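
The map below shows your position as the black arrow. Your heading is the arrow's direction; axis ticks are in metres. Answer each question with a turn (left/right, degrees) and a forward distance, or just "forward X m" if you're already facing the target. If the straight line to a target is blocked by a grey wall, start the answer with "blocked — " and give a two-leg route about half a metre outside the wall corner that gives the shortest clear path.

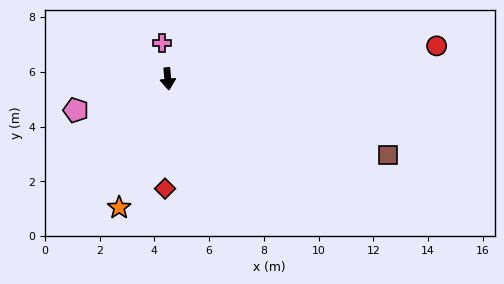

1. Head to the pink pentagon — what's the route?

turn right 77°, forward 3.6 m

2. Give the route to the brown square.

turn left 65°, forward 8.5 m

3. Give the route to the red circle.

turn left 92°, forward 9.9 m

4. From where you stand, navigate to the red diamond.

turn right 7°, forward 4.0 m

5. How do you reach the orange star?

turn right 26°, forward 5.0 m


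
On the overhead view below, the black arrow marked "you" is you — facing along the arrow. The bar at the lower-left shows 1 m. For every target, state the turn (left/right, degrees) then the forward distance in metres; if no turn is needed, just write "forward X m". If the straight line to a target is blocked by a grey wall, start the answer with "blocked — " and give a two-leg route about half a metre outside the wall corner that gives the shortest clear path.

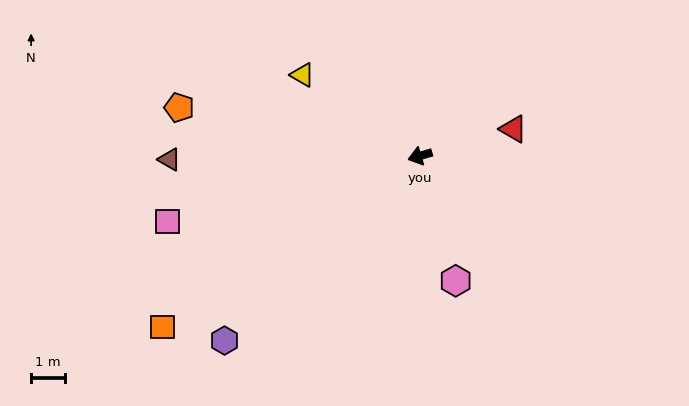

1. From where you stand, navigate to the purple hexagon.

turn left 27°, forward 7.9 m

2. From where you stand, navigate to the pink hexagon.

turn left 89°, forward 3.8 m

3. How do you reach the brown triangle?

turn right 16°, forward 7.3 m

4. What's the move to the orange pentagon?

turn right 28°, forward 7.2 m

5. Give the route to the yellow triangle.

turn right 51°, forward 4.2 m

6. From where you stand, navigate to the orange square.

turn left 17°, forward 9.0 m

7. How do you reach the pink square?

forward 7.6 m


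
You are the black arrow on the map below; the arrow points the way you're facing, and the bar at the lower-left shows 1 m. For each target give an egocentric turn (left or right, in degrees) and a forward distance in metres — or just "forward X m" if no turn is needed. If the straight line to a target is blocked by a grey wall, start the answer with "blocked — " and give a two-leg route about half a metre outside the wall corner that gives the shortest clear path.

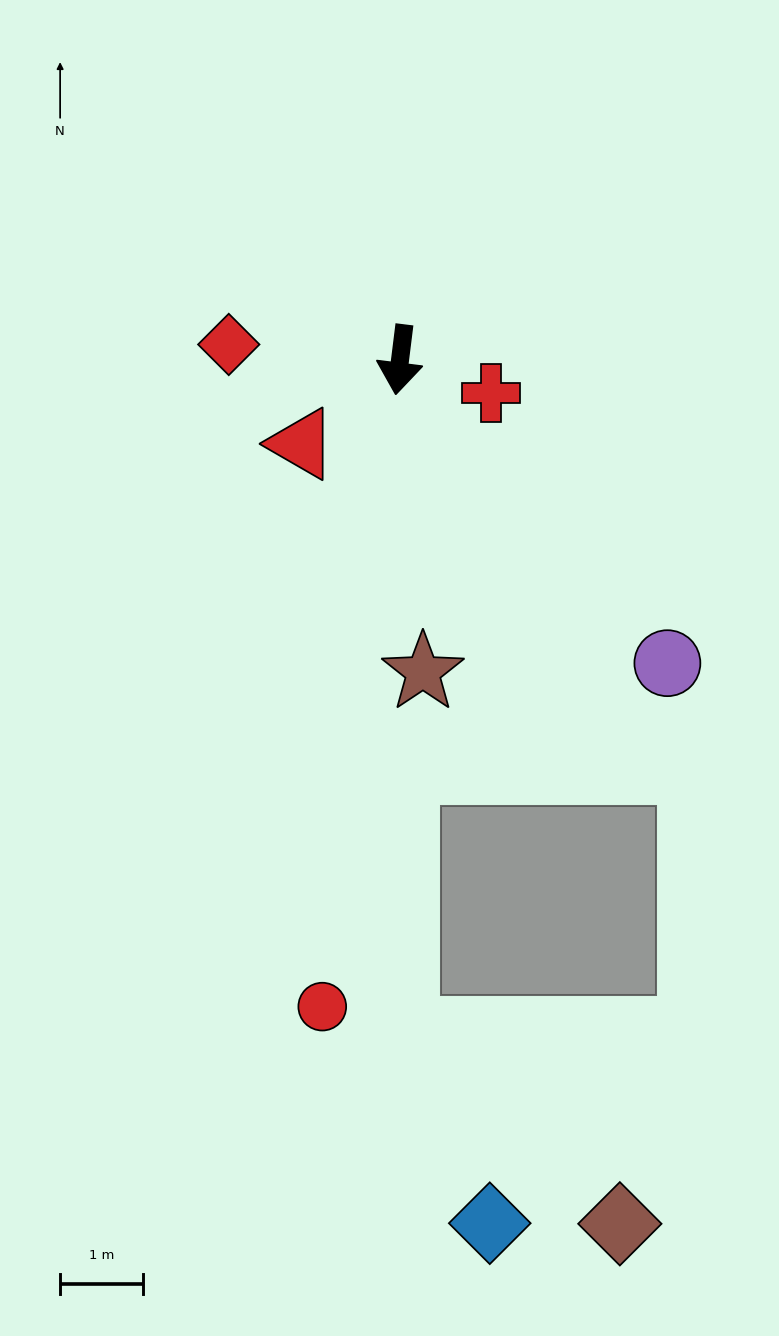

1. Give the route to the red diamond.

turn right 88°, forward 2.1 m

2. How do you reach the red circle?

forward 7.9 m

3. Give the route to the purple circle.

turn left 48°, forward 4.9 m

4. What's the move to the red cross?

turn left 77°, forward 1.2 m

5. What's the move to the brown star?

turn left 11°, forward 3.8 m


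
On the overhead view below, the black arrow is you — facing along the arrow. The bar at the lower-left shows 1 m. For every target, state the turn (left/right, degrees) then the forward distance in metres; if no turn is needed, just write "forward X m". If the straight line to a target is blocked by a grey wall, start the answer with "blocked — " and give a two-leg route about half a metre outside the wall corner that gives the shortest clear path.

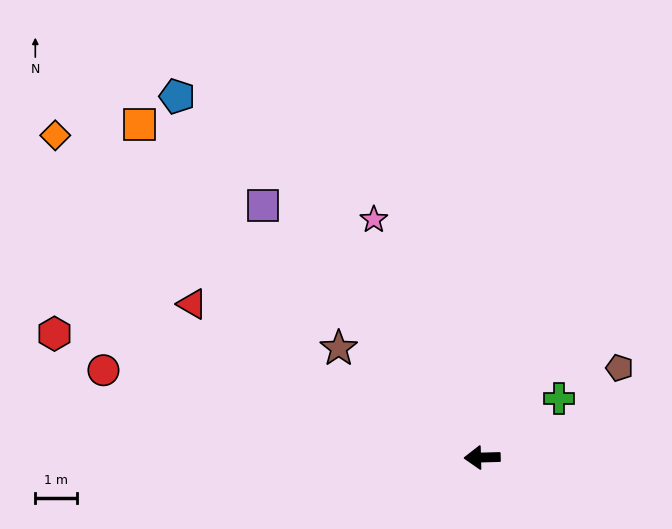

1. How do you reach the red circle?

turn right 15°, forward 9.2 m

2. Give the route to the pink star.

turn right 67°, forward 6.2 m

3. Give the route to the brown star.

turn right 39°, forward 4.3 m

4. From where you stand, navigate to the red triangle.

turn right 29°, forward 7.8 m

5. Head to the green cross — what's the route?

turn right 144°, forward 2.3 m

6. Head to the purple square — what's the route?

turn right 51°, forward 7.9 m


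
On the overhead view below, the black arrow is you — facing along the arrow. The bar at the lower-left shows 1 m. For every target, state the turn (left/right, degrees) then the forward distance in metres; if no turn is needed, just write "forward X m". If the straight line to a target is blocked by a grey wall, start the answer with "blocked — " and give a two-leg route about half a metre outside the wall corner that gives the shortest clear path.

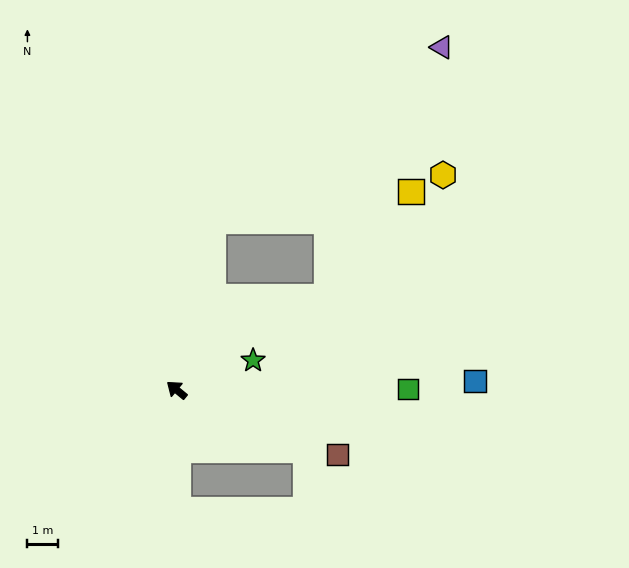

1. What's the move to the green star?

turn right 119°, forward 2.6 m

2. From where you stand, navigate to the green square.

turn right 140°, forward 7.5 m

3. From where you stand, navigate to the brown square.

turn right 162°, forward 5.6 m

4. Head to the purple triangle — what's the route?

blocked — turn right 63°, forward 5.6 m, then turn right 40°, forward 9.3 m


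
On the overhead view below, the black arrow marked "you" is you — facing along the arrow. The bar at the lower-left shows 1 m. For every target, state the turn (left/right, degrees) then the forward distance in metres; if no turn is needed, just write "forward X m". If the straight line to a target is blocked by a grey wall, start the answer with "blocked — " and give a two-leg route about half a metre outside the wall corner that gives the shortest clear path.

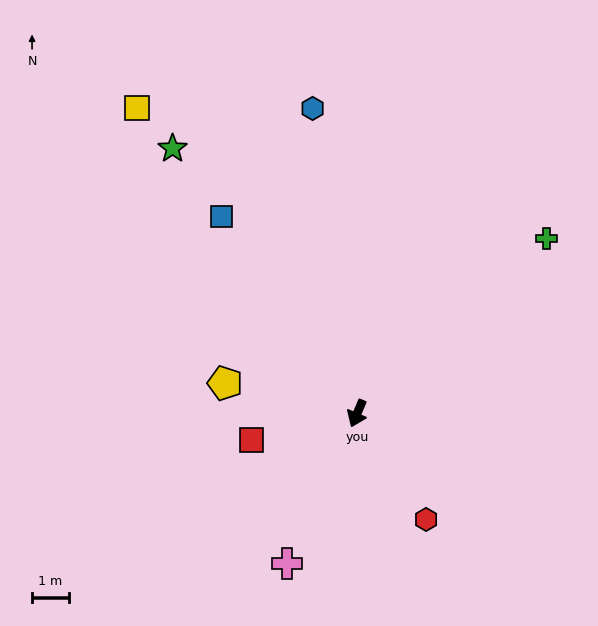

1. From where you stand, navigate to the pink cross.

turn right 2°, forward 4.5 m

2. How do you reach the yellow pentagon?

turn right 80°, forward 3.7 m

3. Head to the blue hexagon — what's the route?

turn right 149°, forward 8.4 m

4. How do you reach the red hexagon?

turn left 56°, forward 3.5 m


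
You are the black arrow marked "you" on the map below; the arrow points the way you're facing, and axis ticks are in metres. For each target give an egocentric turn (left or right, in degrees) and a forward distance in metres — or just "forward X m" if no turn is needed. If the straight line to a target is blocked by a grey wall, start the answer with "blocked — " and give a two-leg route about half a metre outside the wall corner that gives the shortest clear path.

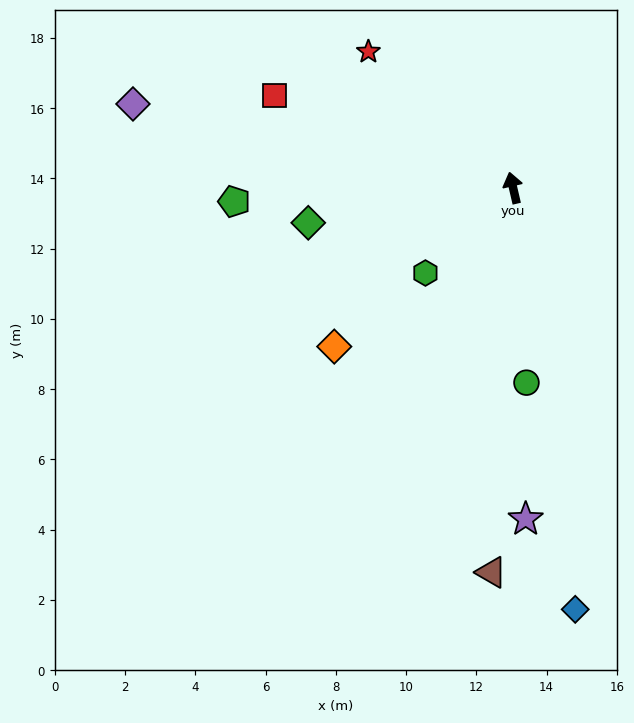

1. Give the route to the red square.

turn left 56°, forward 7.3 m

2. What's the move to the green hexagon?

turn left 121°, forward 3.5 m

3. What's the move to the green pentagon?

turn left 80°, forward 7.9 m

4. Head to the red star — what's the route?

turn left 34°, forward 5.7 m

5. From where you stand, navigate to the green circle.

turn left 171°, forward 5.6 m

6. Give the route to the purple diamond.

turn left 64°, forward 11.1 m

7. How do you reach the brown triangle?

turn left 164°, forward 11.0 m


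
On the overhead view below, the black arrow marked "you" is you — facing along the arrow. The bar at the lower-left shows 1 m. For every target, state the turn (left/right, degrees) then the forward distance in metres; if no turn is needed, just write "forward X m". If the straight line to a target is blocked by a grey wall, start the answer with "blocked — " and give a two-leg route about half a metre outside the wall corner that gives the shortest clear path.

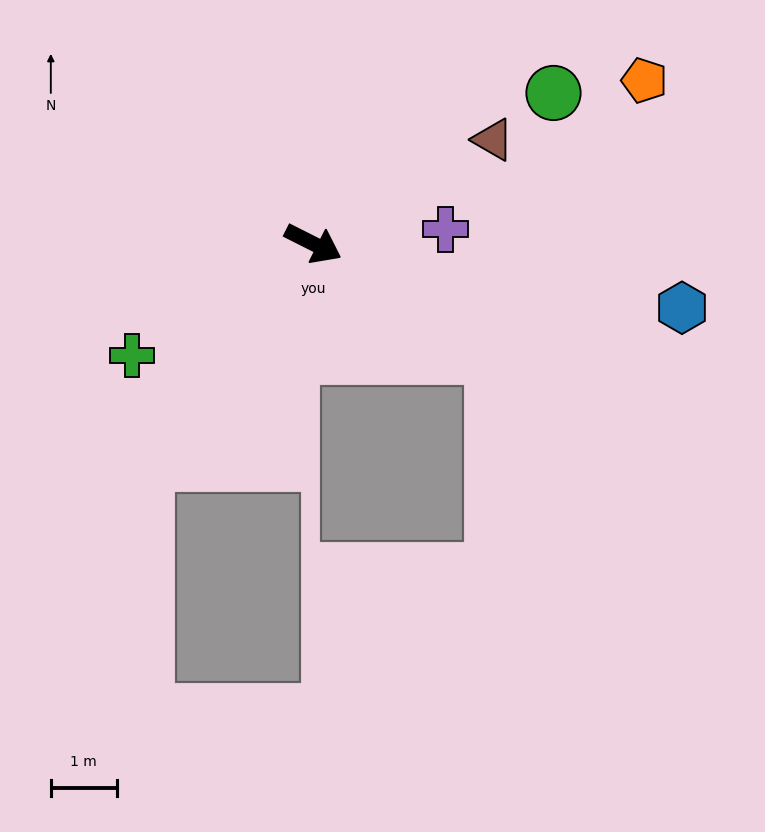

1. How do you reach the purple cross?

turn left 33°, forward 2.0 m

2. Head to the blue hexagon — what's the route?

turn left 17°, forward 5.7 m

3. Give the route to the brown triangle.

turn left 57°, forward 3.1 m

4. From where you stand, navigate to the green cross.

turn right 122°, forward 3.2 m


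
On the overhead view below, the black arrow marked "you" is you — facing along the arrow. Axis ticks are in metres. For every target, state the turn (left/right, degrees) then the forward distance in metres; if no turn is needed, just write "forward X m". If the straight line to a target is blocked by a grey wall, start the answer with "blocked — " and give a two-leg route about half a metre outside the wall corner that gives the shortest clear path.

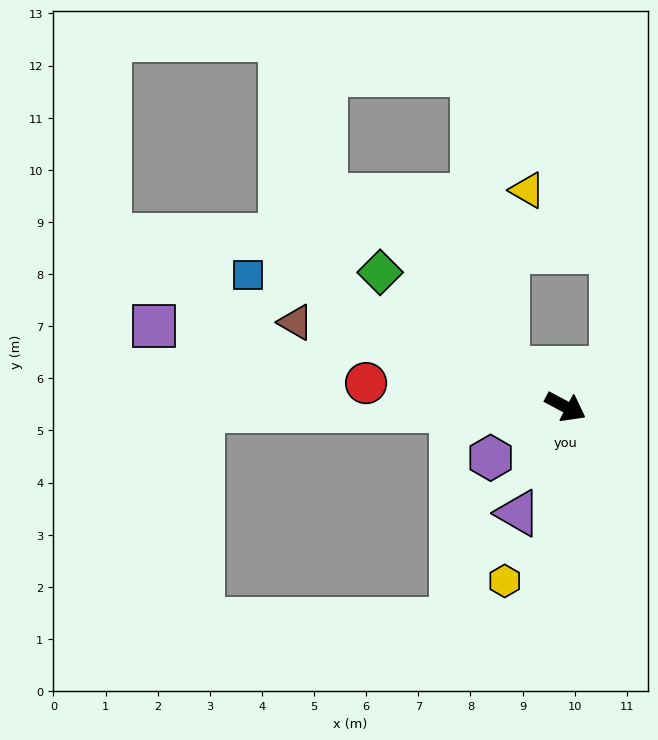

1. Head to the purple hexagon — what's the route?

turn right 118°, forward 1.7 m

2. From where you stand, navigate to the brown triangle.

turn right 169°, forward 5.4 m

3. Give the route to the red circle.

turn right 159°, forward 3.9 m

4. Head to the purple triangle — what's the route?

turn right 86°, forward 2.2 m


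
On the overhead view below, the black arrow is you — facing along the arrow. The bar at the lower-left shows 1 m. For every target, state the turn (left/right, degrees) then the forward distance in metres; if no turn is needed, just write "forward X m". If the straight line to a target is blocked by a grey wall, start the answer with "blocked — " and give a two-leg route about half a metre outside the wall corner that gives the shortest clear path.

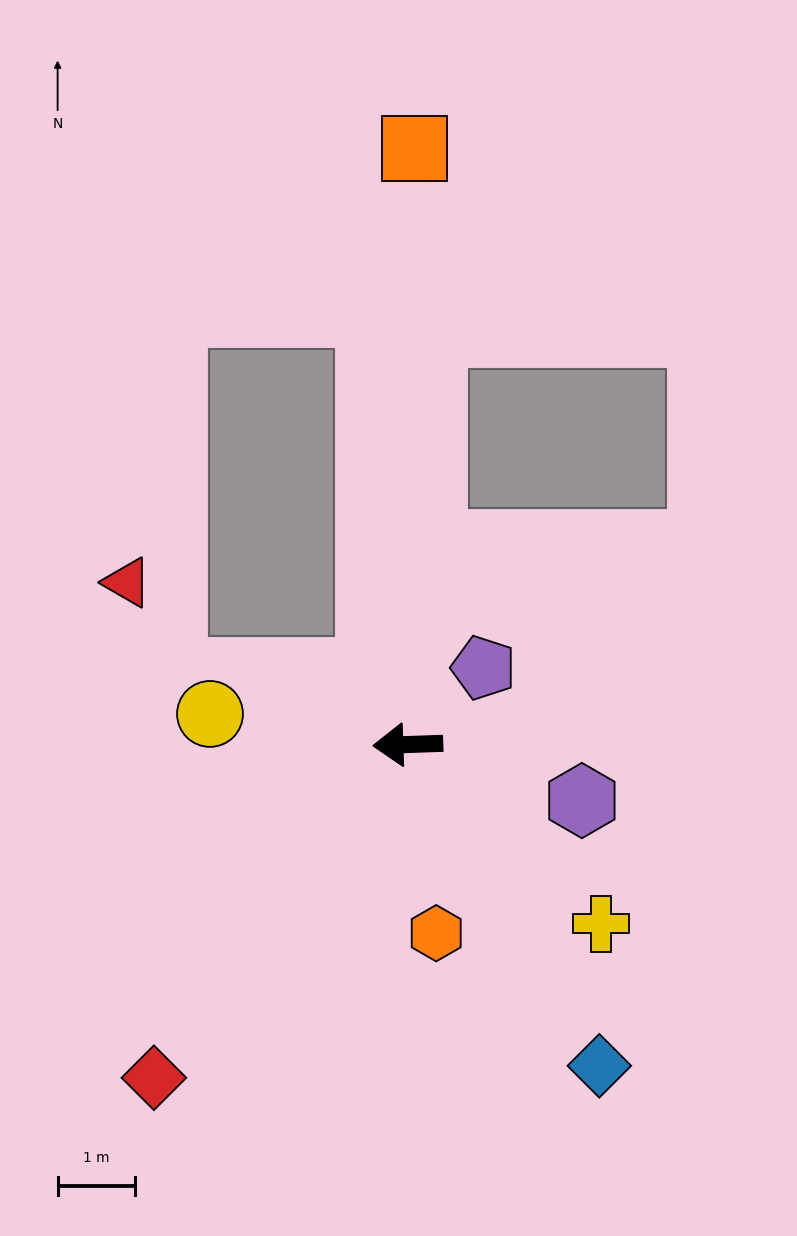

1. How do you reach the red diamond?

turn left 51°, forward 5.4 m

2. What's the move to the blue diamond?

turn left 119°, forward 4.8 m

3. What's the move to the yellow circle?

turn right 11°, forward 2.6 m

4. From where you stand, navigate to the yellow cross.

turn left 135°, forward 3.4 m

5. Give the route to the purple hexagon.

turn left 160°, forward 2.4 m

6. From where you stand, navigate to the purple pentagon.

turn right 137°, forward 1.4 m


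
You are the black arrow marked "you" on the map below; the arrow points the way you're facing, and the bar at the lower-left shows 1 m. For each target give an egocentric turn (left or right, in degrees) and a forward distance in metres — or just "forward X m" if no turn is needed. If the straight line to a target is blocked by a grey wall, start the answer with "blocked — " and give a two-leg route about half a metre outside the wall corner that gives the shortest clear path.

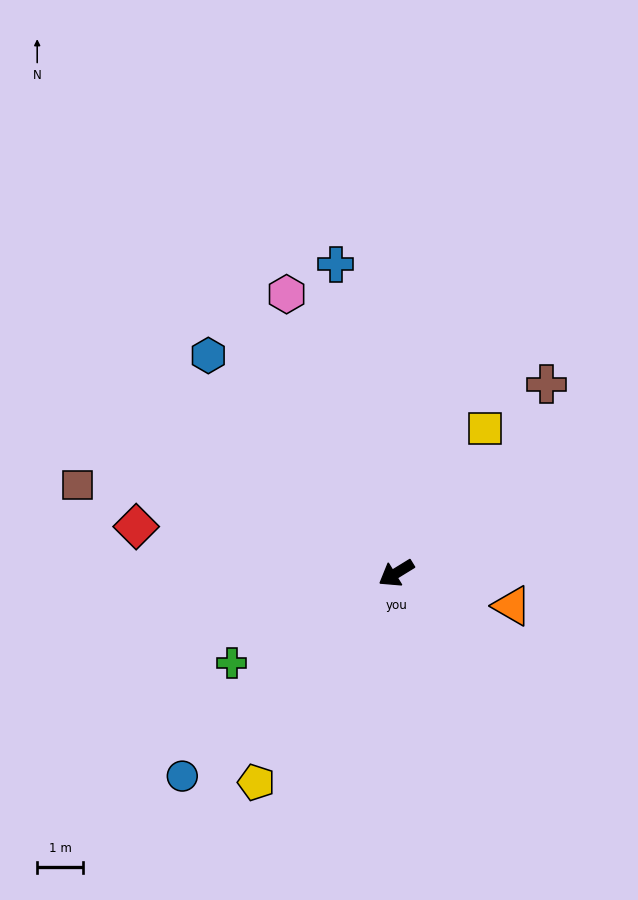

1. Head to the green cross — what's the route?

turn right 3°, forward 4.1 m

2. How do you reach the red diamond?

turn right 42°, forward 5.7 m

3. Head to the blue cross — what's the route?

turn right 110°, forward 6.8 m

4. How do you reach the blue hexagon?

turn right 81°, forward 6.2 m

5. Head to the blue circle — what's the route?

turn left 12°, forward 6.4 m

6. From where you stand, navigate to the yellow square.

turn right 153°, forward 3.7 m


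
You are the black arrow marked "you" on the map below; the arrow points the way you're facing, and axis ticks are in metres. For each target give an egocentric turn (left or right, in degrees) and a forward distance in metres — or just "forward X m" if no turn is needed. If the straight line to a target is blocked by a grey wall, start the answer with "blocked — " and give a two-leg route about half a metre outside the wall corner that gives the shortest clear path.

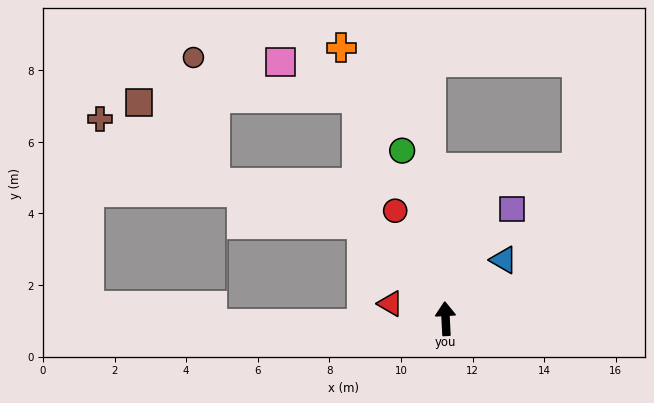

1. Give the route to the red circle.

turn left 22°, forward 3.3 m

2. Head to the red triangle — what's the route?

turn left 72°, forward 1.6 m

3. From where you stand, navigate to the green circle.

turn left 11°, forward 4.8 m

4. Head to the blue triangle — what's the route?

turn right 48°, forward 2.3 m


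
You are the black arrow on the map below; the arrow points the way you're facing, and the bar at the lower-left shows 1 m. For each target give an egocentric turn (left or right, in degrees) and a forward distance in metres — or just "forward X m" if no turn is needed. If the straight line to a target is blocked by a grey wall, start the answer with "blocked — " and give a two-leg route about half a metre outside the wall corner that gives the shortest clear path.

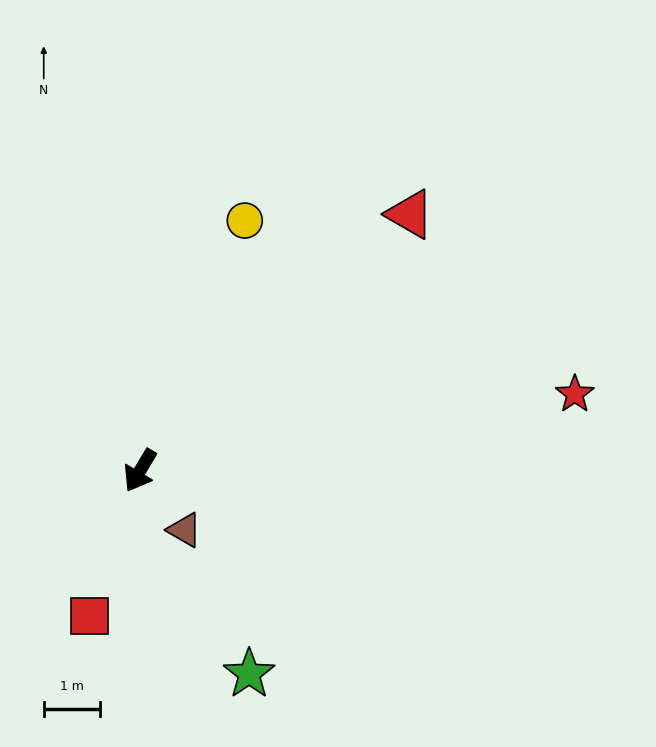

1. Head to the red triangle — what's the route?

turn left 164°, forward 6.6 m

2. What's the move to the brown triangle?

turn left 68°, forward 1.3 m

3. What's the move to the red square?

turn left 12°, forward 2.7 m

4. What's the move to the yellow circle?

turn right 172°, forward 4.8 m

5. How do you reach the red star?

turn left 131°, forward 7.8 m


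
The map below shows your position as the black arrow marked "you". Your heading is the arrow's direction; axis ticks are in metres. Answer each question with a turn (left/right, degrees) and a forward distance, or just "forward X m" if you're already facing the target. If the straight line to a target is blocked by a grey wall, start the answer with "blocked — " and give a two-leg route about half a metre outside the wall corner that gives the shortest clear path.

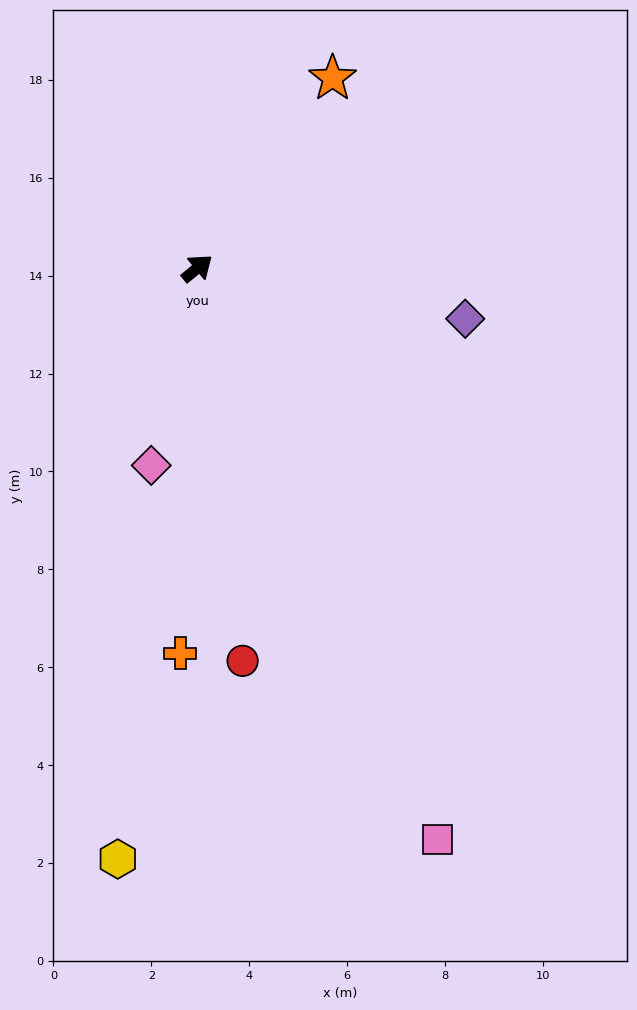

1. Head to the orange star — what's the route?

turn left 15°, forward 4.8 m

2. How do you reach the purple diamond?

turn right 50°, forward 5.6 m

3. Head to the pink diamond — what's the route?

turn right 143°, forward 4.1 m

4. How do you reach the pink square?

turn right 107°, forward 12.7 m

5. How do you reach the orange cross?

turn right 132°, forward 7.9 m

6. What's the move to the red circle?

turn right 123°, forward 8.1 m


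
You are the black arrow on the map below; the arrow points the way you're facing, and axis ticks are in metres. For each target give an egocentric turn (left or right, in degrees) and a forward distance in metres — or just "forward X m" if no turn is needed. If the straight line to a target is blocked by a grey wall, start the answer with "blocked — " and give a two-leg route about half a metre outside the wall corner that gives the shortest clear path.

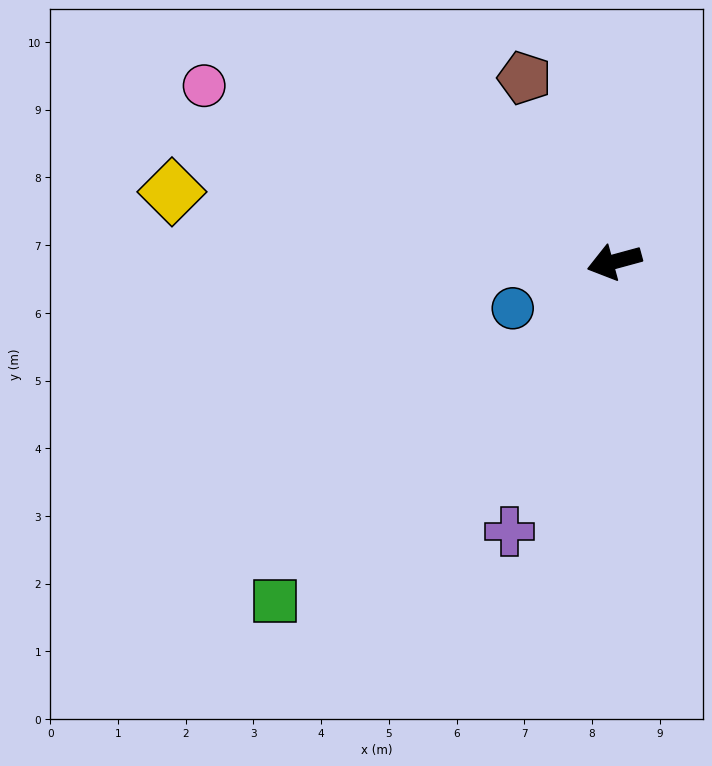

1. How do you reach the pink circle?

turn right 38°, forward 6.6 m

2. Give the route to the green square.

turn left 30°, forward 7.1 m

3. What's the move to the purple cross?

turn left 54°, forward 4.3 m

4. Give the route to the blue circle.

turn left 9°, forward 1.7 m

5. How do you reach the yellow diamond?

turn right 24°, forward 6.6 m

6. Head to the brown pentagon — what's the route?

turn right 79°, forward 3.0 m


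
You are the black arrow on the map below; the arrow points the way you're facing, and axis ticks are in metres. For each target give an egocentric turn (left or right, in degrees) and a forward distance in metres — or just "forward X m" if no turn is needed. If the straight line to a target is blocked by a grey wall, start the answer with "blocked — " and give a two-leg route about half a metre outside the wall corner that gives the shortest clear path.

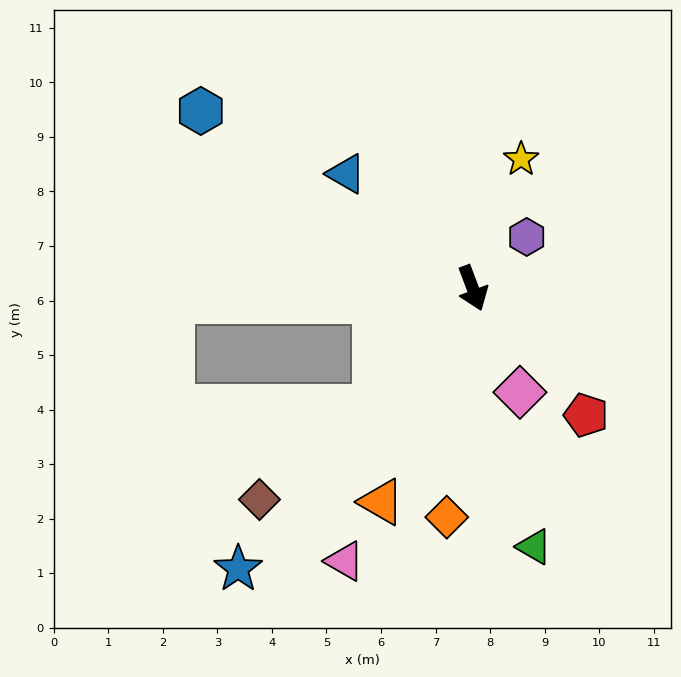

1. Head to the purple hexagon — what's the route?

turn left 113°, forward 1.4 m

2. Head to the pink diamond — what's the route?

turn left 4°, forward 2.1 m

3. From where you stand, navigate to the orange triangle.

turn right 44°, forward 4.3 m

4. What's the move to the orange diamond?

turn right 27°, forward 4.2 m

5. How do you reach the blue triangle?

turn right 153°, forward 3.1 m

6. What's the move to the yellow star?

turn left 139°, forward 2.5 m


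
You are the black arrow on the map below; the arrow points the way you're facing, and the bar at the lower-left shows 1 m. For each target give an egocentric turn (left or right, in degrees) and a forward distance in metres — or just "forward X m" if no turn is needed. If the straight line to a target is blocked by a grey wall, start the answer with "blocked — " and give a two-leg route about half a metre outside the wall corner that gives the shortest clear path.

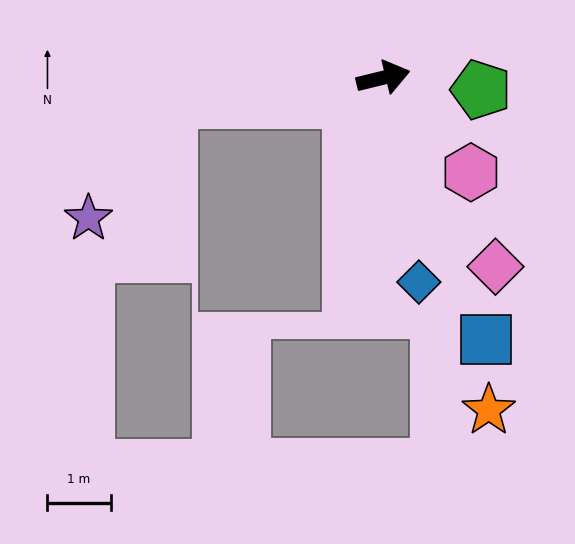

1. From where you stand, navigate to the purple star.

blocked — turn left 173°, forward 3.4 m, then turn left 48°, forward 2.3 m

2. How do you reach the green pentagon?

turn right 21°, forward 1.6 m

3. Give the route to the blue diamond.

turn right 94°, forward 3.3 m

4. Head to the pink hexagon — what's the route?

turn right 61°, forward 2.0 m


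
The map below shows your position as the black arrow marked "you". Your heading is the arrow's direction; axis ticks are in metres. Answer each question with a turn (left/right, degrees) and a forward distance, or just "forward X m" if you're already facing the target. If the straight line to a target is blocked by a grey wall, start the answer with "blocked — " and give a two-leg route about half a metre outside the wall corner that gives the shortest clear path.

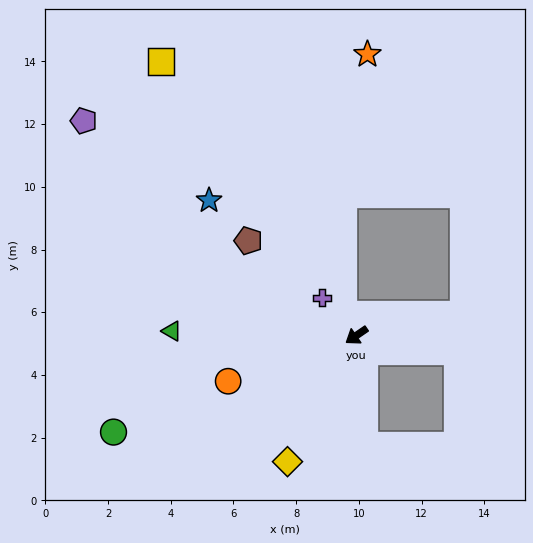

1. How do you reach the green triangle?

turn right 36°, forward 5.9 m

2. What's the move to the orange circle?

turn right 15°, forward 4.3 m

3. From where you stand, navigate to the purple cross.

turn right 82°, forward 1.6 m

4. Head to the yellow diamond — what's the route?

turn left 27°, forward 4.6 m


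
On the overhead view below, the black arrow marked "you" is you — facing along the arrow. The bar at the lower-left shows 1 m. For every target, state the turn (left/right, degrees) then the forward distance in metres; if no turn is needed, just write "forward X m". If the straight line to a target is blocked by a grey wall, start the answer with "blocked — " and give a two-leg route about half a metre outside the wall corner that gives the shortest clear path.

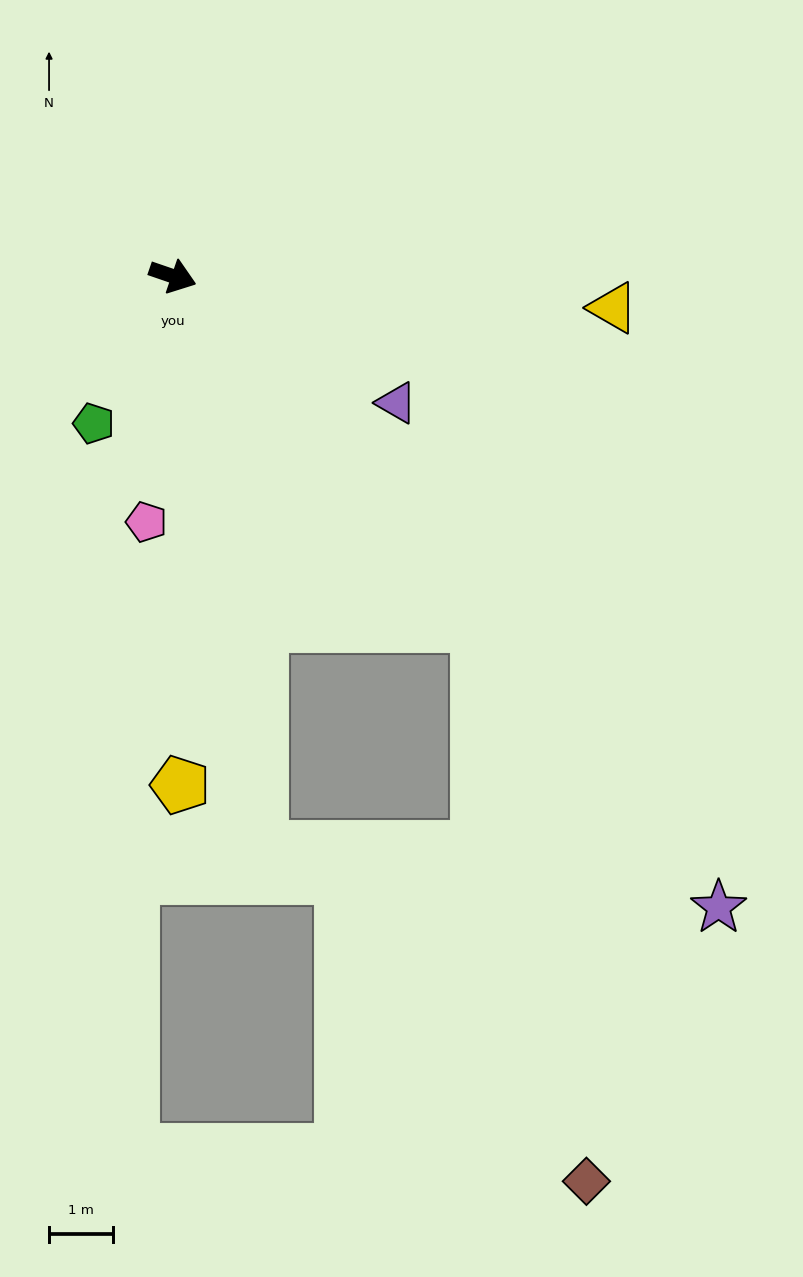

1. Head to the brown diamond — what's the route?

blocked — turn right 30°, forward 7.2 m, then turn right 30°, forward 8.9 m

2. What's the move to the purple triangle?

turn right 11°, forward 4.0 m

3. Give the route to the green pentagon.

turn right 99°, forward 2.6 m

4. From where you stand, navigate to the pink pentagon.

turn right 77°, forward 3.9 m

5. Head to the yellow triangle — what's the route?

turn left 15°, forward 6.9 m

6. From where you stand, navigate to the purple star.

turn right 30°, forward 13.0 m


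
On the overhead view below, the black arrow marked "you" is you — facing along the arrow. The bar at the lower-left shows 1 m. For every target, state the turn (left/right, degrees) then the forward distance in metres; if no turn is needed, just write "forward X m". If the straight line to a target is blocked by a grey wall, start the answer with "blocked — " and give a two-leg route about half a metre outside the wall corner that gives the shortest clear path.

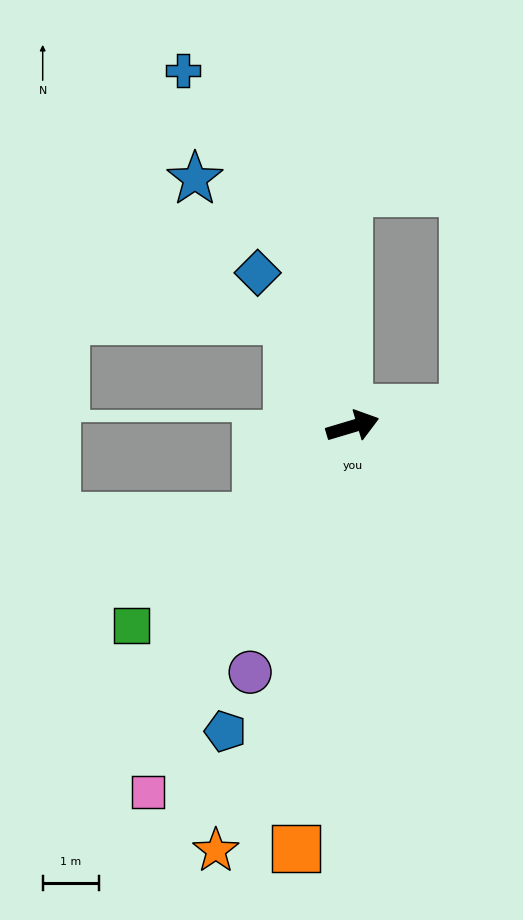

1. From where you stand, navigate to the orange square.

turn right 114°, forward 7.5 m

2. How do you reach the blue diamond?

turn left 105°, forward 3.2 m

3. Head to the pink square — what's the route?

turn right 136°, forward 7.4 m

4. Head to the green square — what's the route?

turn right 155°, forward 5.3 m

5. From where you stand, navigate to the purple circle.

turn right 129°, forward 4.7 m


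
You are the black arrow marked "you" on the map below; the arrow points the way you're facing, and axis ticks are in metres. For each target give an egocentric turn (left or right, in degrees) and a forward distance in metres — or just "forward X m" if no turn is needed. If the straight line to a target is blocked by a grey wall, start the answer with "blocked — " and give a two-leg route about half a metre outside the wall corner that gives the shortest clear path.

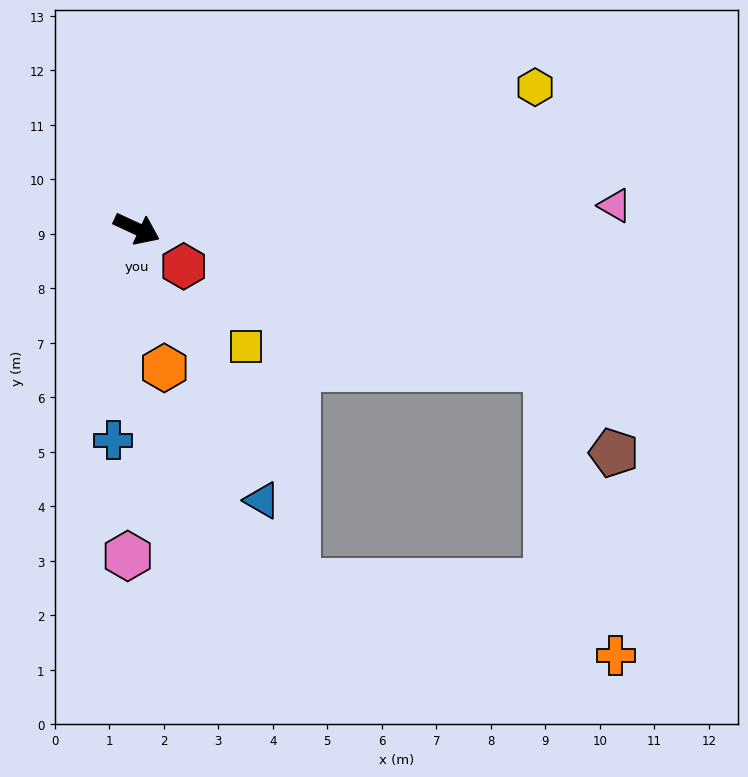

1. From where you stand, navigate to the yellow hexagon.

turn left 44°, forward 7.8 m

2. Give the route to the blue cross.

turn right 71°, forward 3.9 m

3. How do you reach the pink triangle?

turn left 28°, forward 8.8 m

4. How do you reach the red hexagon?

turn right 14°, forward 1.1 m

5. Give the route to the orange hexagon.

turn right 54°, forward 2.6 m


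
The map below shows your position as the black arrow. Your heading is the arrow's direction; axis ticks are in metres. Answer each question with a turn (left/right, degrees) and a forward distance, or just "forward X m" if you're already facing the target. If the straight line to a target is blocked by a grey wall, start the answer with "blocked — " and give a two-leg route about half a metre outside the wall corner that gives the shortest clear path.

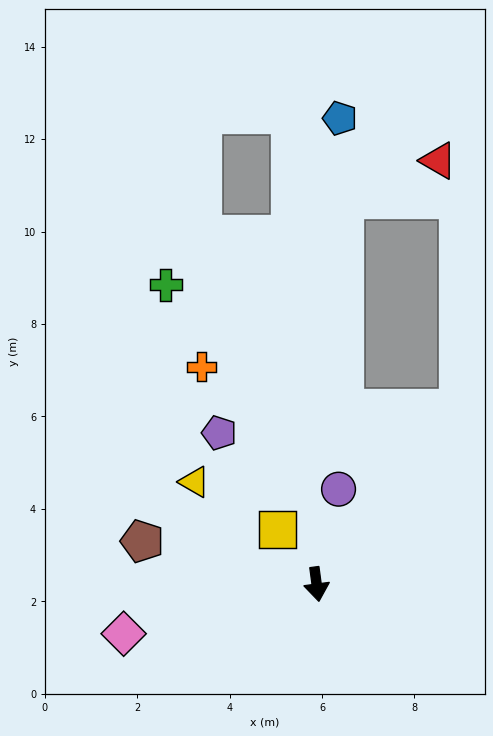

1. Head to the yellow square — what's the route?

turn right 152°, forward 1.5 m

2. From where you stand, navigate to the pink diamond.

turn right 83°, forward 4.3 m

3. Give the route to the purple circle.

turn left 159°, forward 2.1 m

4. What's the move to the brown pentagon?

turn right 111°, forward 3.9 m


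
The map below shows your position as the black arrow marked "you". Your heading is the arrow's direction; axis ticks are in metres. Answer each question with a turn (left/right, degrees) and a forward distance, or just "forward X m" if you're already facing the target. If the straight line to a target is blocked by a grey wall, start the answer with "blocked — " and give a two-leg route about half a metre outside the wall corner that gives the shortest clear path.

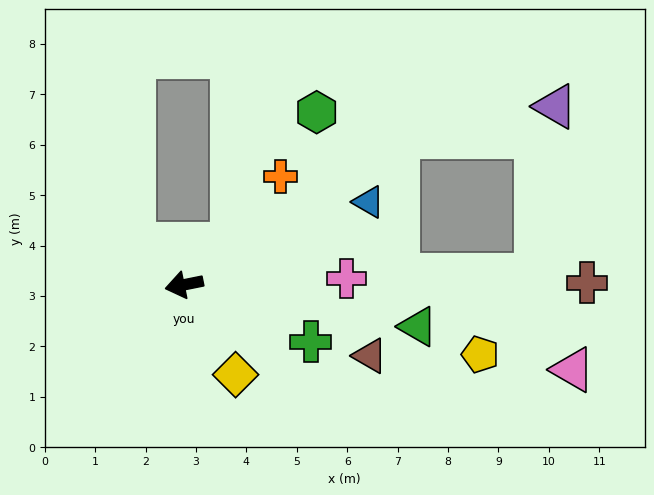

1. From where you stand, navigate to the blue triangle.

turn right 167°, forward 4.0 m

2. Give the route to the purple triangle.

blocked — turn right 157°, forward 5.2 m, then turn right 23°, forward 3.2 m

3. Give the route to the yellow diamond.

turn left 108°, forward 2.1 m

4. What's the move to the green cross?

turn left 144°, forward 2.8 m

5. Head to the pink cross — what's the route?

turn left 171°, forward 3.2 m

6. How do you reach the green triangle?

turn left 158°, forward 4.7 m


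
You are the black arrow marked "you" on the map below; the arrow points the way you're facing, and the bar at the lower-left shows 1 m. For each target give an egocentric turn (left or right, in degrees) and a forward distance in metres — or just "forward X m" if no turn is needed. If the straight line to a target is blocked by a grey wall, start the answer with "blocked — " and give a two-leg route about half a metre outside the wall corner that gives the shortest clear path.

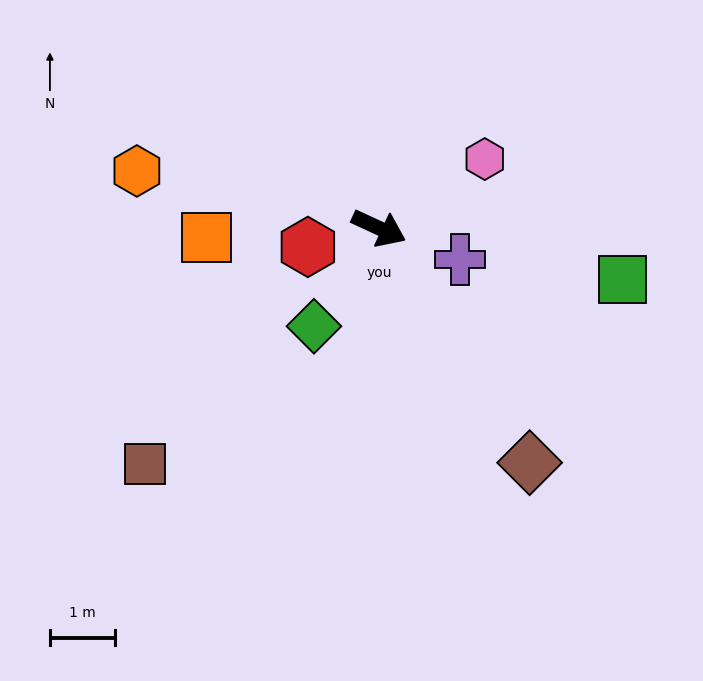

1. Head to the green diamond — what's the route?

turn right 99°, forward 1.8 m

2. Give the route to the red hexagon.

turn right 140°, forward 1.1 m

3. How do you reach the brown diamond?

turn right 32°, forward 4.3 m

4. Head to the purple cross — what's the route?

turn left 4°, forward 1.3 m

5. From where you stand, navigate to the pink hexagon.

turn left 58°, forward 1.9 m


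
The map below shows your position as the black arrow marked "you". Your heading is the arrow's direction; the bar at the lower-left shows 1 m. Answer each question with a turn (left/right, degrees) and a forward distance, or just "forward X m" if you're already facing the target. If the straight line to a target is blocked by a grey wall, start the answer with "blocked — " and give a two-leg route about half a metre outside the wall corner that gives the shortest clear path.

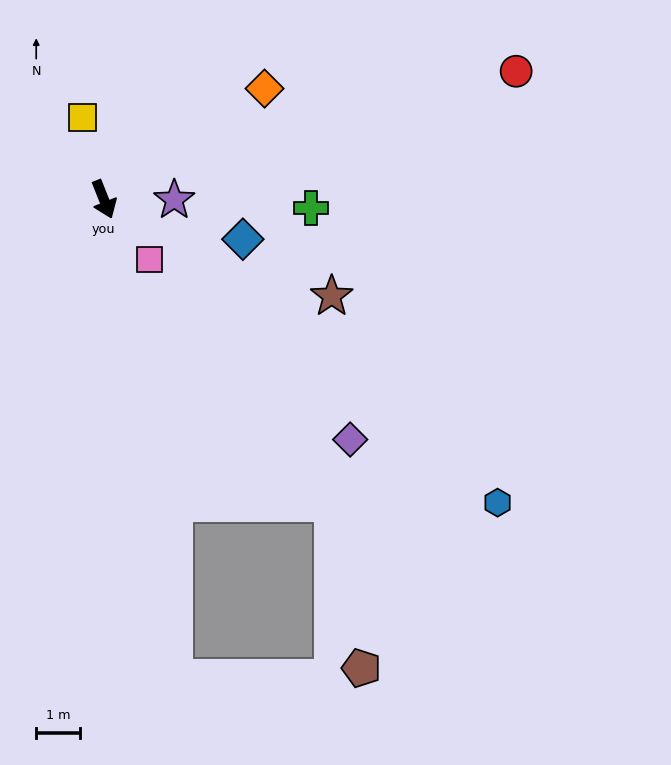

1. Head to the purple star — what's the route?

turn left 68°, forward 1.6 m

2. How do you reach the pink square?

turn left 15°, forward 1.7 m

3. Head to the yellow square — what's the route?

turn left 173°, forward 2.0 m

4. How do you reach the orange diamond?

turn left 103°, forward 4.5 m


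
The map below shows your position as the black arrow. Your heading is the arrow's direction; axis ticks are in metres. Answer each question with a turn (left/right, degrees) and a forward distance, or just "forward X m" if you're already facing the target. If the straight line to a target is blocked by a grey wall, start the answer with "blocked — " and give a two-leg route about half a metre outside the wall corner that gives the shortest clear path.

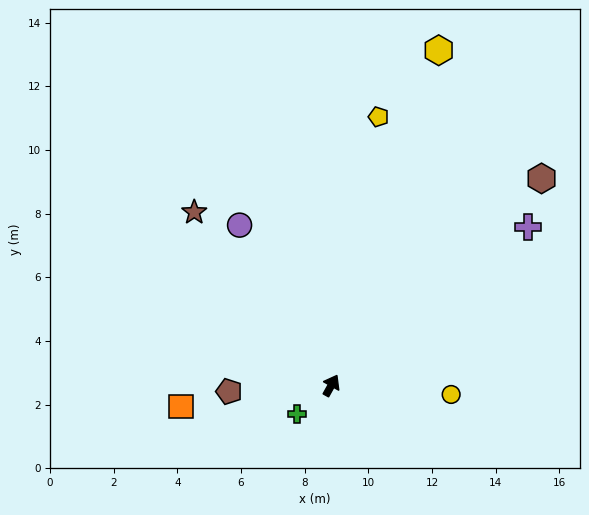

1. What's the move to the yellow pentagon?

turn left 19°, forward 8.6 m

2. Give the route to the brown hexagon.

turn right 16°, forward 9.3 m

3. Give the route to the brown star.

turn left 67°, forward 6.9 m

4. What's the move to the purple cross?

turn right 22°, forward 7.9 m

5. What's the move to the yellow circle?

turn right 65°, forward 3.8 m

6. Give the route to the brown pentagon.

turn left 123°, forward 3.2 m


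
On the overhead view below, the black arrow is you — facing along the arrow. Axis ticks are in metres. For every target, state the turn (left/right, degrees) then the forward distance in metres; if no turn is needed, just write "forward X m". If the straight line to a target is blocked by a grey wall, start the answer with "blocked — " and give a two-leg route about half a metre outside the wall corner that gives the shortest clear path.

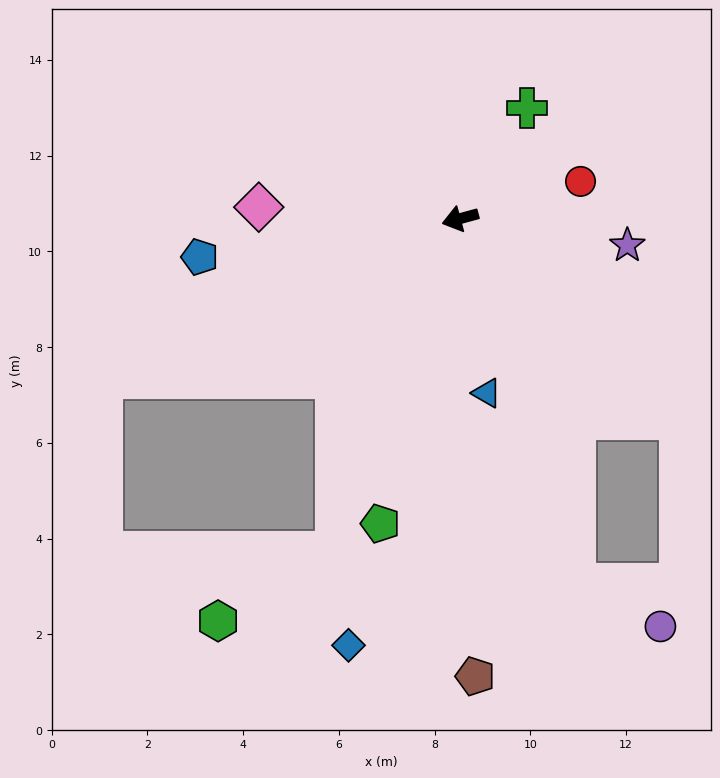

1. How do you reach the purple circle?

blocked — turn left 92°, forward 8.0 m, then turn left 46°, forward 2.0 m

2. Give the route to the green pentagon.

turn left 60°, forward 6.6 m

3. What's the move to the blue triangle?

turn left 83°, forward 3.7 m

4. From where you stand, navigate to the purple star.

turn left 156°, forward 3.5 m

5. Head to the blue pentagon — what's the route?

turn right 7°, forward 5.5 m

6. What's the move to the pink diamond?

turn right 18°, forward 4.2 m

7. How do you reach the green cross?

turn right 136°, forward 2.7 m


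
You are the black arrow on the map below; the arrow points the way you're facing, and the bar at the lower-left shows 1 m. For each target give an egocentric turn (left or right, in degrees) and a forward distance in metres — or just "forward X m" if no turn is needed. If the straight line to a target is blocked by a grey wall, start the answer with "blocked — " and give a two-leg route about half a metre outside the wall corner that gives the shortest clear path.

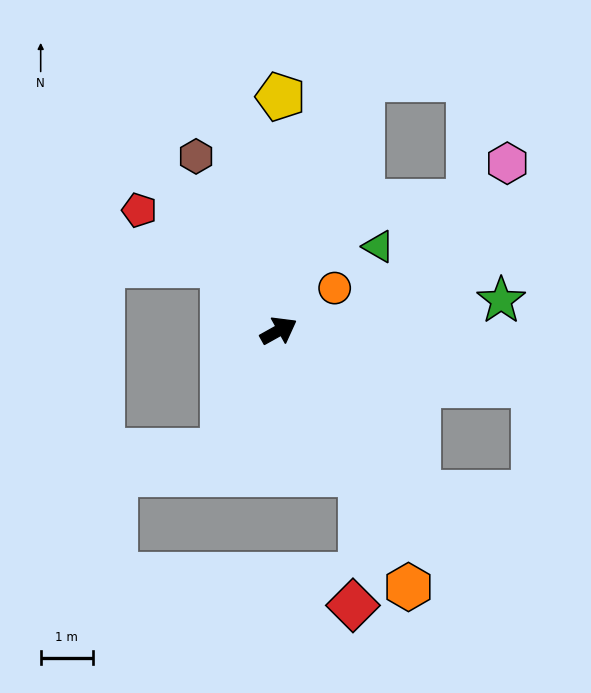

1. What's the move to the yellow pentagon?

turn left 60°, forward 4.5 m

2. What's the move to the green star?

turn right 21°, forward 4.3 m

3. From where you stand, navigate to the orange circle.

turn left 8°, forward 1.4 m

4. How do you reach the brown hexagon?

turn left 86°, forward 3.7 m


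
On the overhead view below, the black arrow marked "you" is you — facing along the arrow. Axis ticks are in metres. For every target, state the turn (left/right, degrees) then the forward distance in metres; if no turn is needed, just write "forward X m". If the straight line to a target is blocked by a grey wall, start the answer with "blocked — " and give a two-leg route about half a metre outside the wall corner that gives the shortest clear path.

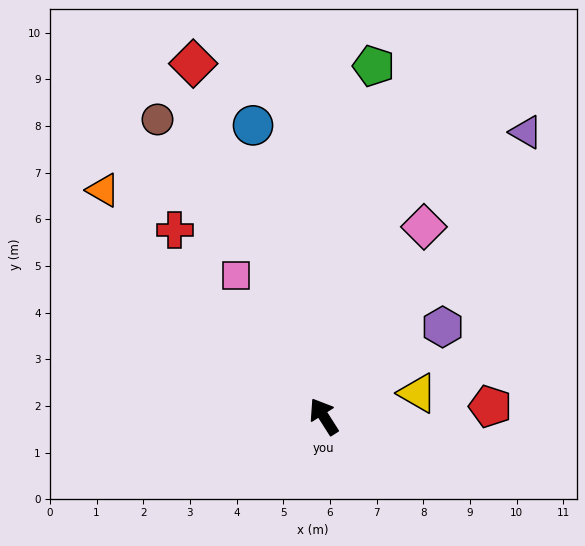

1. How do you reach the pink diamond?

turn right 60°, forward 4.6 m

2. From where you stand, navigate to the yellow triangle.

turn right 108°, forward 2.1 m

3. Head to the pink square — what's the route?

forward 3.6 m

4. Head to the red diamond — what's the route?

turn right 12°, forward 8.1 m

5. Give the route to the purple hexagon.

turn right 85°, forward 3.2 m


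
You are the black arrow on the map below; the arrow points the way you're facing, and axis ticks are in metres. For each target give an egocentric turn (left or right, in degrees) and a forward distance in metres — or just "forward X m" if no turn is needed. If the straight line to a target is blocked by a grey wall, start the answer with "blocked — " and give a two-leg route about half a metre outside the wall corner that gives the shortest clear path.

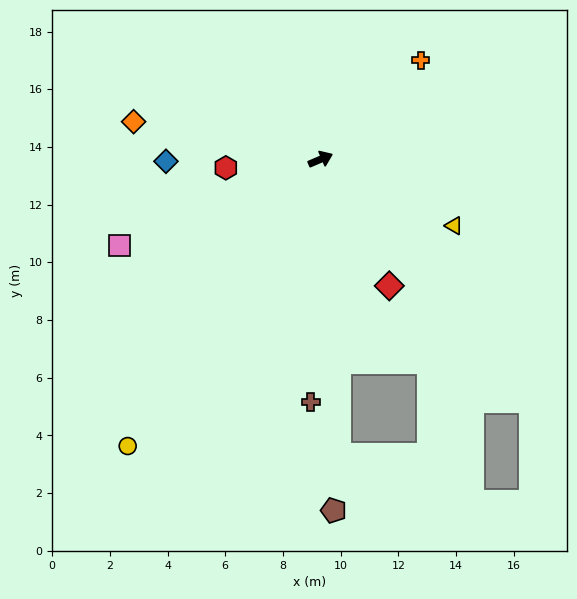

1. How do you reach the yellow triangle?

turn right 50°, forward 5.2 m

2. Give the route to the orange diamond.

turn left 145°, forward 6.6 m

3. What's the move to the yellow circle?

turn right 147°, forward 12.0 m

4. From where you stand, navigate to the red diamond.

turn right 85°, forward 5.0 m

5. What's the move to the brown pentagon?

turn right 111°, forward 12.2 m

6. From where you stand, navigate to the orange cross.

turn left 21°, forward 4.9 m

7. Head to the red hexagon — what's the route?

turn left 162°, forward 3.3 m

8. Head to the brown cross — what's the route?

turn right 116°, forward 8.4 m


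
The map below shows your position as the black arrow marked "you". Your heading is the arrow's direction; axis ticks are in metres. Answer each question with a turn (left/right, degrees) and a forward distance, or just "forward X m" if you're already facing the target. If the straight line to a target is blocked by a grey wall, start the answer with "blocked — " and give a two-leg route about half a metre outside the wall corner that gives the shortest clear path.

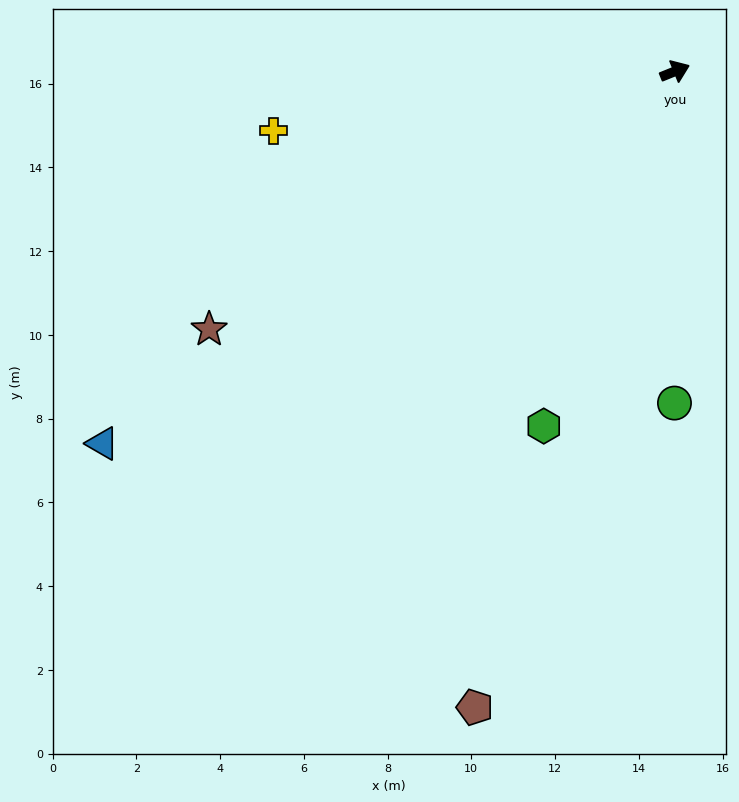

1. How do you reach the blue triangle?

turn right 169°, forward 16.3 m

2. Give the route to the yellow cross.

turn left 166°, forward 9.7 m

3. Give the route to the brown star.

turn right 173°, forward 12.7 m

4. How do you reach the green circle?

turn right 112°, forward 7.9 m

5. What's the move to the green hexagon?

turn right 132°, forward 9.0 m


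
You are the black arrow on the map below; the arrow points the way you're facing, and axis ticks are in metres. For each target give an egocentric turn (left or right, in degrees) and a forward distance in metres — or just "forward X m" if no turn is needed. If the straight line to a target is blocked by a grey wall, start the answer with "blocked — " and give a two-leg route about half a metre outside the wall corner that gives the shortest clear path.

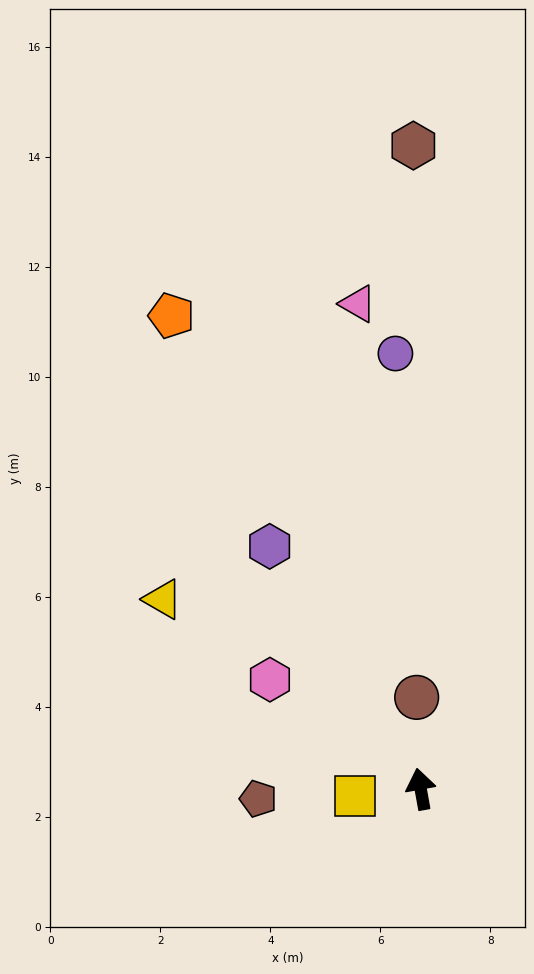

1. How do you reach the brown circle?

turn right 8°, forward 1.7 m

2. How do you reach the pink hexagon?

turn left 44°, forward 3.4 m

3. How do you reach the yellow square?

turn left 86°, forward 1.2 m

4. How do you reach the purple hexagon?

turn left 22°, forward 5.2 m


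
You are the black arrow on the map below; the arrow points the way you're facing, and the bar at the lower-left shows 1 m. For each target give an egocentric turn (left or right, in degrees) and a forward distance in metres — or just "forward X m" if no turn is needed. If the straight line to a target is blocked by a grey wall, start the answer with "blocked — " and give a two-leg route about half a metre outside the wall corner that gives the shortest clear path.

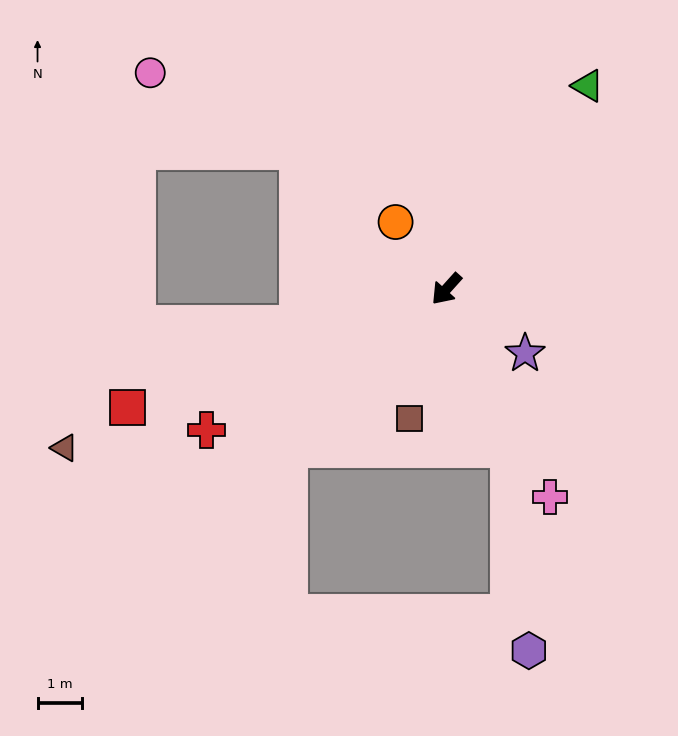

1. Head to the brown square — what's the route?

turn left 26°, forward 3.0 m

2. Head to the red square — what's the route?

turn right 28°, forward 7.6 m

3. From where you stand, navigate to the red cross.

turn right 18°, forward 6.2 m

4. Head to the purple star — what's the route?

turn left 93°, forward 2.3 m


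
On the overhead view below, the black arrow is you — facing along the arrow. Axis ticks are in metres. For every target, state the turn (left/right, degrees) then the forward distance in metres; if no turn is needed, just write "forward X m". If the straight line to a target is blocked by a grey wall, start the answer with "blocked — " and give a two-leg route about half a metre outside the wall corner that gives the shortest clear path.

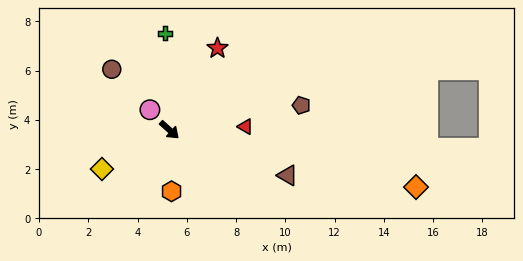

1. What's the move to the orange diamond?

turn left 29°, forward 10.3 m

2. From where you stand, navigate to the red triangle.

turn left 45°, forward 3.1 m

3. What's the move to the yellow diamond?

turn right 108°, forward 3.2 m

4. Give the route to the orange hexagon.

turn right 46°, forward 2.5 m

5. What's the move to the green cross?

turn left 135°, forward 3.9 m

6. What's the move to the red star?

turn left 102°, forward 3.8 m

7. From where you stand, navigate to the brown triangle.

turn left 21°, forward 5.1 m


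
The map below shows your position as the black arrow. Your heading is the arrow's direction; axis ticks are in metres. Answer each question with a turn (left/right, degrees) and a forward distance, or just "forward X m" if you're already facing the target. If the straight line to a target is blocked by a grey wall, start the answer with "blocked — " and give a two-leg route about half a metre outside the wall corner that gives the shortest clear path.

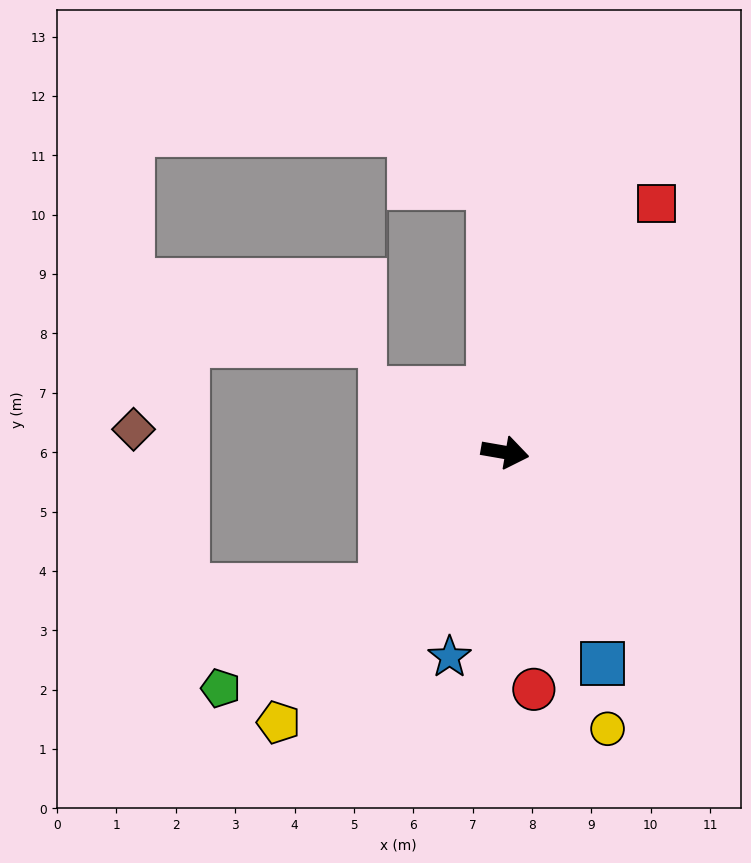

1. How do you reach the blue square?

turn right 55°, forward 3.9 m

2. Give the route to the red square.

turn left 68°, forward 4.9 m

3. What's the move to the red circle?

turn right 73°, forward 4.0 m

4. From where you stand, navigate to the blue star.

turn right 95°, forward 3.6 m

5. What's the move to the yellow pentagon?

turn right 120°, forward 5.9 m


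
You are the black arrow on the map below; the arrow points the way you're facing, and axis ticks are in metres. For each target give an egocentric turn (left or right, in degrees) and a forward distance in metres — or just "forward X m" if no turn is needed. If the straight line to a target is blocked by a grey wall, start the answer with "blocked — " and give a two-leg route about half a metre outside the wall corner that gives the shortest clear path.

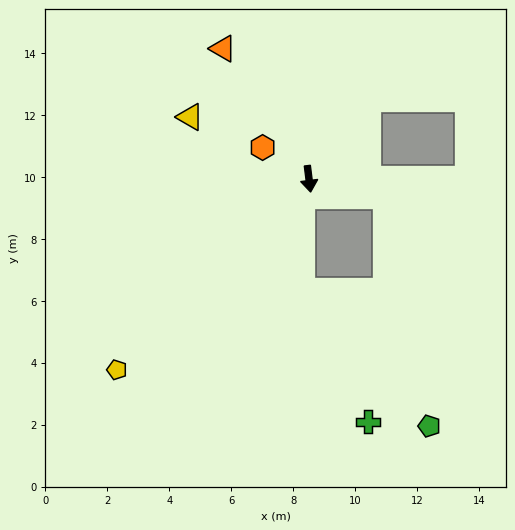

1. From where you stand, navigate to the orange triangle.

turn right 154°, forward 5.0 m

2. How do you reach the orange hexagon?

turn right 131°, forward 1.8 m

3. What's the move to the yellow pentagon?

turn right 52°, forward 8.7 m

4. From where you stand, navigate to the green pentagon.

blocked — turn left 70°, forward 2.5 m, then turn right 66°, forward 7.6 m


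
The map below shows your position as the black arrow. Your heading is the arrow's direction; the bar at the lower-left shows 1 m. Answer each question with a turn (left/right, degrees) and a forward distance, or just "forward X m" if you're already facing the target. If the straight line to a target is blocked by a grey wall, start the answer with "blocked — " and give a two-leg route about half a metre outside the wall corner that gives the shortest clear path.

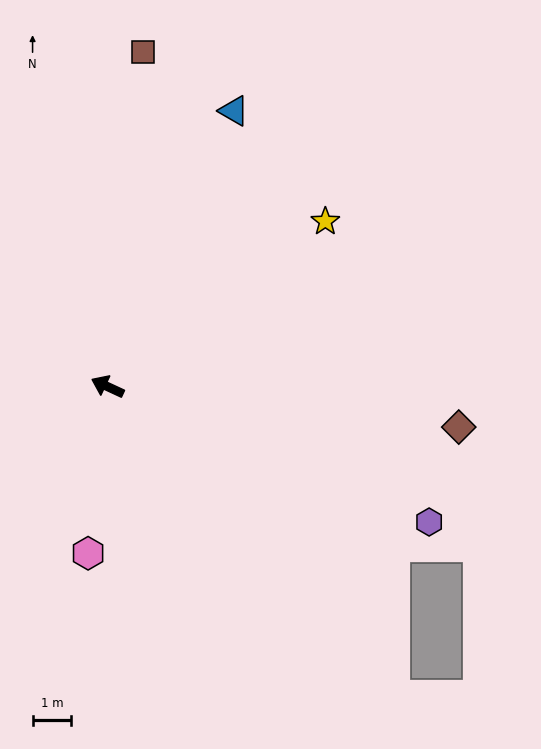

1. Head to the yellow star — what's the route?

turn right 118°, forward 7.0 m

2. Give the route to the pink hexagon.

turn left 108°, forward 4.3 m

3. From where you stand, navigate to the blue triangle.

turn right 90°, forward 7.8 m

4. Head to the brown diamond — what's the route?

turn right 162°, forward 9.1 m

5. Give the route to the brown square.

turn right 71°, forward 8.7 m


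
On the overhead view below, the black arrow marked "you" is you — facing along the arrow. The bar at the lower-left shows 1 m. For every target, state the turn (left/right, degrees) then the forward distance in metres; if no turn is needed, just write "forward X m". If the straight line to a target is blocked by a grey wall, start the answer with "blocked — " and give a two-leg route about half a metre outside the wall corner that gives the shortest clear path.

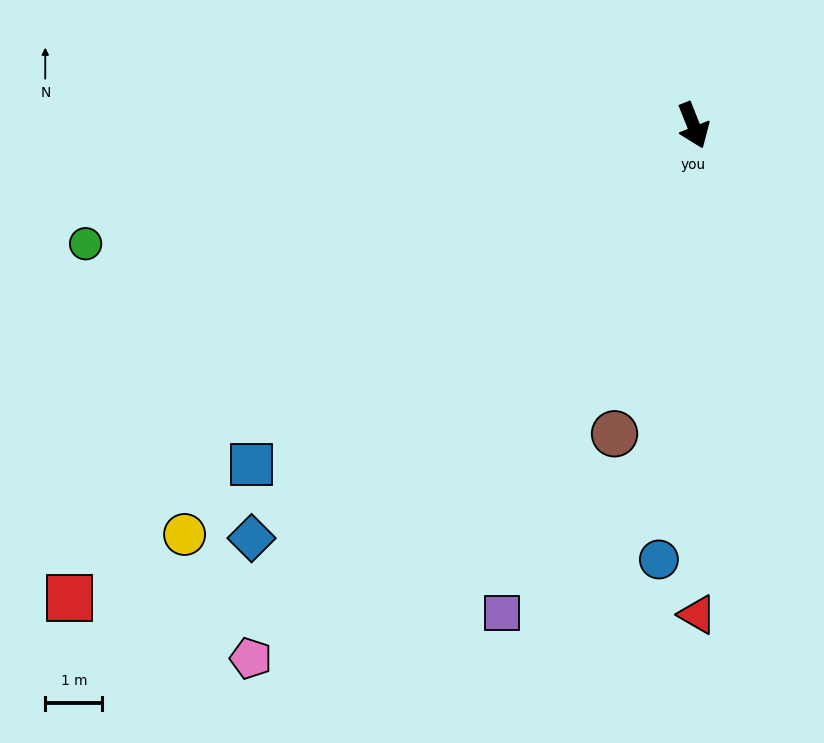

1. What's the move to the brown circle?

turn right 36°, forward 5.6 m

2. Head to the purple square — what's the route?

turn right 43°, forward 9.2 m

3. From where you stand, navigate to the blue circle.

turn right 26°, forward 7.6 m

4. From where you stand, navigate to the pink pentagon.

turn right 61°, forward 12.1 m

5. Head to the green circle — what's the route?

turn right 101°, forward 10.8 m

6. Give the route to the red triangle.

turn right 21°, forward 8.6 m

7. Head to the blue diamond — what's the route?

turn right 69°, forward 10.6 m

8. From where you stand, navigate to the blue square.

turn right 74°, forward 9.8 m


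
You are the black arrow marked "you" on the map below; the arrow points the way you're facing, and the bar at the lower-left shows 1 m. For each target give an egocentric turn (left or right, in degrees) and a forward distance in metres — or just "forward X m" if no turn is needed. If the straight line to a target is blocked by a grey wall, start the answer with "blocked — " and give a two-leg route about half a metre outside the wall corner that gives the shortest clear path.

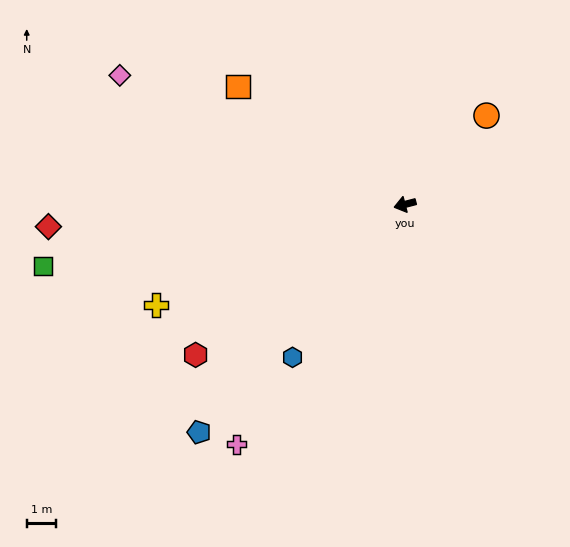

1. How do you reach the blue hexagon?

turn left 39°, forward 6.4 m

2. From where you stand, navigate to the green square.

turn right 5°, forward 12.4 m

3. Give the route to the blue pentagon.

turn left 33°, forward 10.3 m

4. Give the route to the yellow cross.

turn left 7°, forward 9.1 m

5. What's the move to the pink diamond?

turn right 39°, forward 10.5 m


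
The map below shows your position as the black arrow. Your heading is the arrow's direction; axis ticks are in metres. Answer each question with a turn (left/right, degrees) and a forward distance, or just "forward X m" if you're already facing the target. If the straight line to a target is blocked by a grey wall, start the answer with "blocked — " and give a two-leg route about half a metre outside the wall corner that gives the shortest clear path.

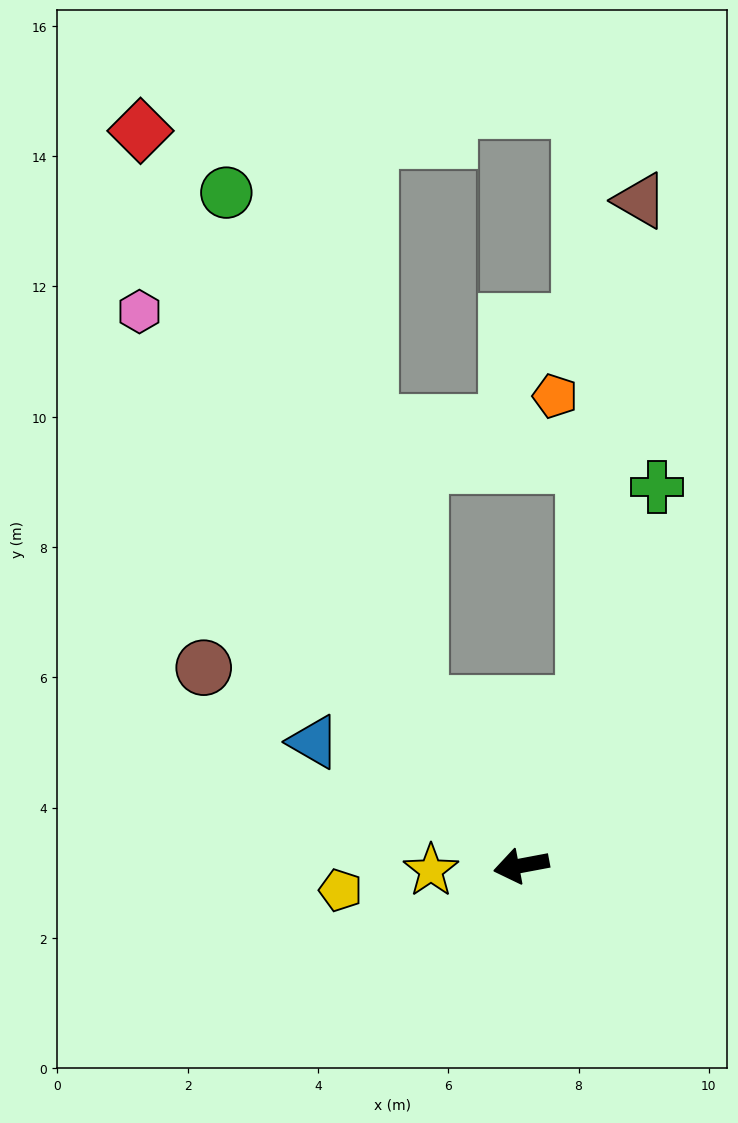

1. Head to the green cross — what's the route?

turn right 120°, forward 6.2 m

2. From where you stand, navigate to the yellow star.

turn right 8°, forward 1.4 m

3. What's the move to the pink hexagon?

turn right 66°, forward 10.3 m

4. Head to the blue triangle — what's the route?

turn right 41°, forward 3.7 m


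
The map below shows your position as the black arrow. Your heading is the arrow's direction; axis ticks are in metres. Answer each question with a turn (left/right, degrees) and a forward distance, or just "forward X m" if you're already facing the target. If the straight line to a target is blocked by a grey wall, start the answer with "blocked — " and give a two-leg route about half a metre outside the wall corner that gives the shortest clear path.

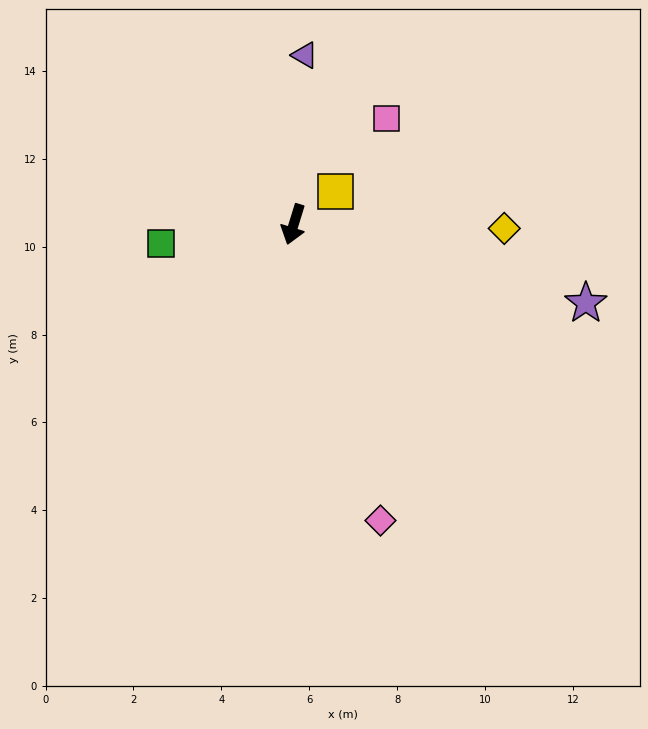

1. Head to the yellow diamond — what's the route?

turn left 106°, forward 4.8 m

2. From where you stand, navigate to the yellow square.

turn left 145°, forward 1.2 m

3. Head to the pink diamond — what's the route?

turn left 33°, forward 7.0 m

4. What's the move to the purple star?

turn left 92°, forward 6.9 m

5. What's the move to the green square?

turn right 65°, forward 3.0 m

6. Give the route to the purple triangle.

turn right 167°, forward 3.9 m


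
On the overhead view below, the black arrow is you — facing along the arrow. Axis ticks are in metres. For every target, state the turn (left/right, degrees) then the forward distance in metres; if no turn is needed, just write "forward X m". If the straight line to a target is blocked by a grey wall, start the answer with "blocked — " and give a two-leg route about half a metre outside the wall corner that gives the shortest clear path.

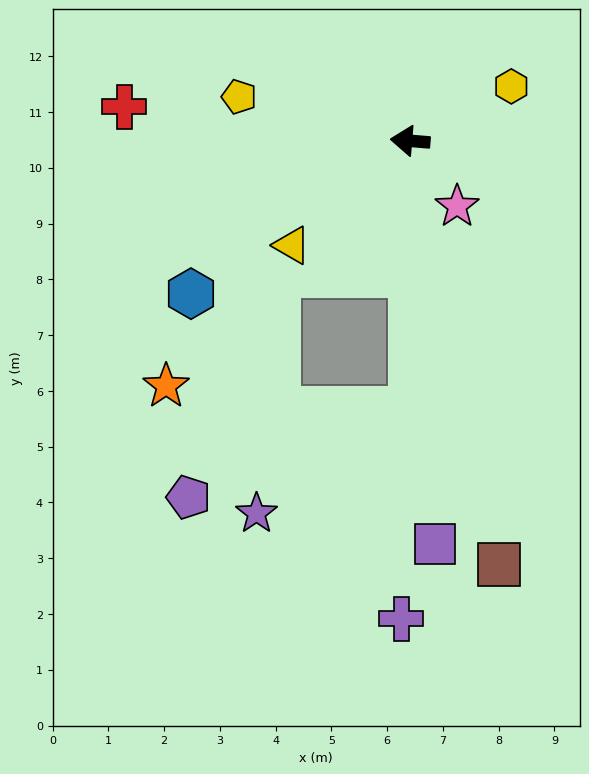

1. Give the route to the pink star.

turn left 130°, forward 1.4 m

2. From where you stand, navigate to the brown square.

turn left 107°, forward 7.8 m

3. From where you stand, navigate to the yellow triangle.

turn left 46°, forward 2.8 m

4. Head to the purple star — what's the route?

blocked — turn left 95°, forward 4.8 m, then turn right 57°, forward 3.4 m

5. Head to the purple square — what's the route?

turn left 98°, forward 7.2 m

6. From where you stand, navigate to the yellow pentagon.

turn right 10°, forward 3.2 m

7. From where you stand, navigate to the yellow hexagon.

turn right 147°, forward 2.1 m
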